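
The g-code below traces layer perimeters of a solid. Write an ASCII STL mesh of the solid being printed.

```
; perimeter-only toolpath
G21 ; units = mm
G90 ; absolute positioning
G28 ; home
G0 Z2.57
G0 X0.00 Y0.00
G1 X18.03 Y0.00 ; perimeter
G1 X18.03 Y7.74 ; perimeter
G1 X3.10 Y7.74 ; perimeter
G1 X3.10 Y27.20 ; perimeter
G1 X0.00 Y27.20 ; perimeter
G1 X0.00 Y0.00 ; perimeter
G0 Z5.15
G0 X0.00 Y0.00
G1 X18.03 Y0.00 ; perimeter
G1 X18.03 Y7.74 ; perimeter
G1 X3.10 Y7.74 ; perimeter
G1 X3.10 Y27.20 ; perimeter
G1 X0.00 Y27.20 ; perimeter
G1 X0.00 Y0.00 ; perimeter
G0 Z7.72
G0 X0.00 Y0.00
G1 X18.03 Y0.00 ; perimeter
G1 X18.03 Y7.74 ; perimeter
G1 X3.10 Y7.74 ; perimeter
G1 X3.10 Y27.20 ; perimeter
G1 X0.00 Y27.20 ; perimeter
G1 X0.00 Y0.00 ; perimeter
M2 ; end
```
solid part
  facet normal 0.0000 0.0000 -1.0000
    outer loop
      vertex 18.03 7.74 0.00
      vertex 18.03 0.00 0.00
      vertex 0.00 0.00 0.00
    endloop
  endfacet
  facet normal 0.0000 0.0000 -1.0000
    outer loop
      vertex 3.10 7.74 0.00
      vertex 18.03 7.74 0.00
      vertex 0.00 0.00 0.00
    endloop
  endfacet
  facet normal 0.0000 0.0000 -1.0000
    outer loop
      vertex 3.10 27.20 0.00
      vertex 3.10 7.74 0.00
      vertex 0.00 0.00 0.00
    endloop
  endfacet
  facet normal 0.0000 0.0000 -1.0000
    outer loop
      vertex 0.00 27.20 0.00
      vertex 3.10 27.20 0.00
      vertex 0.00 0.00 0.00
    endloop
  endfacet
  facet normal 0.0000 0.0000 1.0000
    outer loop
      vertex 0.00 0.00 7.72
      vertex 18.03 0.00 7.72
      vertex 18.03 7.74 7.72
    endloop
  endfacet
  facet normal 0.0000 0.0000 1.0000
    outer loop
      vertex 0.00 0.00 7.72
      vertex 18.03 7.74 7.72
      vertex 3.10 7.74 7.72
    endloop
  endfacet
  facet normal 0.0000 0.0000 1.0000
    outer loop
      vertex 0.00 0.00 7.72
      vertex 3.10 7.74 7.72
      vertex 3.10 27.20 7.72
    endloop
  endfacet
  facet normal 0.0000 0.0000 1.0000
    outer loop
      vertex 0.00 0.00 7.72
      vertex 3.10 27.20 7.72
      vertex 0.00 27.20 7.72
    endloop
  endfacet
  facet normal 0.0000 -1.0000 0.0000
    outer loop
      vertex 0.00 0.00 0.00
      vertex 18.03 0.00 0.00
      vertex 18.03 0.00 7.72
    endloop
  endfacet
  facet normal 0.0000 -1.0000 0.0000
    outer loop
      vertex 0.00 0.00 0.00
      vertex 18.03 0.00 7.72
      vertex 0.00 0.00 7.72
    endloop
  endfacet
  facet normal 1.0000 0.0000 0.0000
    outer loop
      vertex 18.03 0.00 0.00
      vertex 18.03 7.74 0.00
      vertex 18.03 7.74 7.72
    endloop
  endfacet
  facet normal 1.0000 0.0000 0.0000
    outer loop
      vertex 18.03 0.00 0.00
      vertex 18.03 7.74 7.72
      vertex 18.03 0.00 7.72
    endloop
  endfacet
  facet normal 0.0000 1.0000 0.0000
    outer loop
      vertex 18.03 7.74 0.00
      vertex 3.10 7.74 0.00
      vertex 3.10 7.74 7.72
    endloop
  endfacet
  facet normal 0.0000 1.0000 0.0000
    outer loop
      vertex 18.03 7.74 0.00
      vertex 3.10 7.74 7.72
      vertex 18.03 7.74 7.72
    endloop
  endfacet
  facet normal 1.0000 0.0000 0.0000
    outer loop
      vertex 3.10 7.74 0.00
      vertex 3.10 27.20 0.00
      vertex 3.10 27.20 7.72
    endloop
  endfacet
  facet normal 1.0000 0.0000 0.0000
    outer loop
      vertex 3.10 7.74 0.00
      vertex 3.10 27.20 7.72
      vertex 3.10 7.74 7.72
    endloop
  endfacet
  facet normal 0.0000 1.0000 0.0000
    outer loop
      vertex 3.10 27.20 0.00
      vertex 0.00 27.20 0.00
      vertex 0.00 27.20 7.72
    endloop
  endfacet
  facet normal 0.0000 1.0000 0.0000
    outer loop
      vertex 3.10 27.20 0.00
      vertex 0.00 27.20 7.72
      vertex 3.10 27.20 7.72
    endloop
  endfacet
  facet normal -1.0000 0.0000 0.0000
    outer loop
      vertex 0.00 27.20 0.00
      vertex 0.00 0.00 0.00
      vertex 0.00 0.00 7.72
    endloop
  endfacet
  facet normal -1.0000 0.0000 0.0000
    outer loop
      vertex 0.00 27.20 0.00
      vertex 0.00 0.00 7.72
      vertex 0.00 27.20 7.72
    endloop
  endfacet
endsolid part

The G0 Z moves step by Δz≈2.57 mm. Every layer's G1 loop is the same polygon, so the solid is a straight extrusion of it from z=0 to z≈7.72. Closing with flat bottom and top caps and triangulating gives 20 facets — an L-shaped prism: outer 18 × 27.2 mm, arm thicknesses ≈ 7.74 mm (horizontal) and 3.1 mm (vertical), extruded 7.72 mm in z.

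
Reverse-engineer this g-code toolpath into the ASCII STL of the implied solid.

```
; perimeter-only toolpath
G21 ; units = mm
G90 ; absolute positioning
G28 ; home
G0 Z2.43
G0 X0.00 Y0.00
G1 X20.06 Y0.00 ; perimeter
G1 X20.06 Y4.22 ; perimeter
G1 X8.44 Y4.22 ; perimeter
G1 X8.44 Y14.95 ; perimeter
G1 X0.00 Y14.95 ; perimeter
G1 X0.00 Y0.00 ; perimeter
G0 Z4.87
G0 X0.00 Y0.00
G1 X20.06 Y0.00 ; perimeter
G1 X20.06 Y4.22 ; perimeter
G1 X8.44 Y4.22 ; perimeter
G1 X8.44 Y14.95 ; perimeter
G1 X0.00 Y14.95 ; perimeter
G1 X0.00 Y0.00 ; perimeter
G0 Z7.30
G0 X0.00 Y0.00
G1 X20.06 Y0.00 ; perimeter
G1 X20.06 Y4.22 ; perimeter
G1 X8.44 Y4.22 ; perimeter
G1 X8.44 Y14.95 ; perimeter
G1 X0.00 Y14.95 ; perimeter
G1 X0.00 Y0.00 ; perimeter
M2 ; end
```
solid part
  facet normal 0.0000 0.0000 -1.0000
    outer loop
      vertex 20.06 4.22 0.00
      vertex 20.06 0.00 0.00
      vertex 0.00 0.00 0.00
    endloop
  endfacet
  facet normal 0.0000 0.0000 -1.0000
    outer loop
      vertex 8.44 4.22 0.00
      vertex 20.06 4.22 0.00
      vertex 0.00 0.00 0.00
    endloop
  endfacet
  facet normal 0.0000 0.0000 -1.0000
    outer loop
      vertex 8.44 14.95 0.00
      vertex 8.44 4.22 0.00
      vertex 0.00 0.00 0.00
    endloop
  endfacet
  facet normal 0.0000 0.0000 -1.0000
    outer loop
      vertex 0.00 14.95 0.00
      vertex 8.44 14.95 0.00
      vertex 0.00 0.00 0.00
    endloop
  endfacet
  facet normal 0.0000 0.0000 1.0000
    outer loop
      vertex 0.00 0.00 7.30
      vertex 20.06 0.00 7.30
      vertex 20.06 4.22 7.30
    endloop
  endfacet
  facet normal 0.0000 0.0000 1.0000
    outer loop
      vertex 0.00 0.00 7.30
      vertex 20.06 4.22 7.30
      vertex 8.44 4.22 7.30
    endloop
  endfacet
  facet normal 0.0000 0.0000 1.0000
    outer loop
      vertex 0.00 0.00 7.30
      vertex 8.44 4.22 7.30
      vertex 8.44 14.95 7.30
    endloop
  endfacet
  facet normal 0.0000 0.0000 1.0000
    outer loop
      vertex 0.00 0.00 7.30
      vertex 8.44 14.95 7.30
      vertex 0.00 14.95 7.30
    endloop
  endfacet
  facet normal 0.0000 -1.0000 0.0000
    outer loop
      vertex 0.00 0.00 0.00
      vertex 20.06 0.00 0.00
      vertex 20.06 0.00 7.30
    endloop
  endfacet
  facet normal 0.0000 -1.0000 0.0000
    outer loop
      vertex 0.00 0.00 0.00
      vertex 20.06 0.00 7.30
      vertex 0.00 0.00 7.30
    endloop
  endfacet
  facet normal 1.0000 0.0000 0.0000
    outer loop
      vertex 20.06 0.00 0.00
      vertex 20.06 4.22 0.00
      vertex 20.06 4.22 7.30
    endloop
  endfacet
  facet normal 1.0000 0.0000 0.0000
    outer loop
      vertex 20.06 0.00 0.00
      vertex 20.06 4.22 7.30
      vertex 20.06 0.00 7.30
    endloop
  endfacet
  facet normal 0.0000 1.0000 0.0000
    outer loop
      vertex 20.06 4.22 0.00
      vertex 8.44 4.22 0.00
      vertex 8.44 4.22 7.30
    endloop
  endfacet
  facet normal 0.0000 1.0000 0.0000
    outer loop
      vertex 20.06 4.22 0.00
      vertex 8.44 4.22 7.30
      vertex 20.06 4.22 7.30
    endloop
  endfacet
  facet normal 1.0000 0.0000 0.0000
    outer loop
      vertex 8.44 4.22 0.00
      vertex 8.44 14.95 0.00
      vertex 8.44 14.95 7.30
    endloop
  endfacet
  facet normal 1.0000 0.0000 0.0000
    outer loop
      vertex 8.44 4.22 0.00
      vertex 8.44 14.95 7.30
      vertex 8.44 4.22 7.30
    endloop
  endfacet
  facet normal 0.0000 1.0000 0.0000
    outer loop
      vertex 8.44 14.95 0.00
      vertex 0.00 14.95 0.00
      vertex 0.00 14.95 7.30
    endloop
  endfacet
  facet normal 0.0000 1.0000 0.0000
    outer loop
      vertex 8.44 14.95 0.00
      vertex 0.00 14.95 7.30
      vertex 8.44 14.95 7.30
    endloop
  endfacet
  facet normal -1.0000 0.0000 0.0000
    outer loop
      vertex 0.00 14.95 0.00
      vertex 0.00 0.00 0.00
      vertex 0.00 0.00 7.30
    endloop
  endfacet
  facet normal -1.0000 0.0000 0.0000
    outer loop
      vertex 0.00 14.95 0.00
      vertex 0.00 0.00 7.30
      vertex 0.00 14.95 7.30
    endloop
  endfacet
endsolid part

The G0 Z moves step by Δz≈2.43 mm. Every layer's G1 loop is the same polygon, so the solid is a straight extrusion of it from z=0 to z≈7.3. Closing with flat bottom and top caps and triangulating gives 20 facets — an L-shaped prism: outer 20.1 × 14.9 mm, arm thicknesses ≈ 4.22 mm (horizontal) and 8.44 mm (vertical), extruded 7.3 mm in z.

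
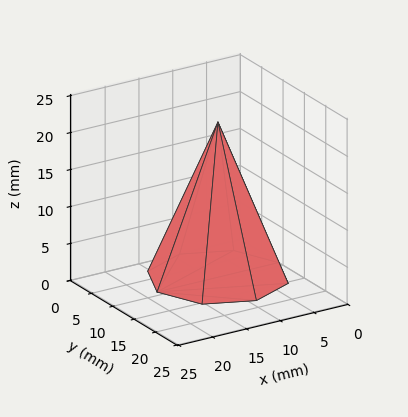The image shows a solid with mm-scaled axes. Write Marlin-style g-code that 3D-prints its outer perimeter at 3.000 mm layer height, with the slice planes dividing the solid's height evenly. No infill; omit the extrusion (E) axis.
Reading the render: the shape is a regular 8-sided pyramid, base circumscribed radius ≈ 9 mm, apex at z ≈ 21 mm (dimensions read to the nearest mm from the axis ticks). For the g-code, the solid's height is divided into equal slices at the stated Δz and each level perimeter traced with G1 moves after a G0 lift.

; perimeter-only toolpath
G21 ; units = mm
G90 ; absolute positioning
G28 ; home
; layer 1
G0 Z3.000
G0 X16.714 Y9.000
G1 X14.455 Y14.455
G1 X9.000 Y16.714
G1 X3.545 Y14.455
G1 X1.286 Y9.000
G1 X3.545 Y3.545
G1 X9.000 Y1.286
G1 X14.455 Y3.545
G1 X16.714 Y9.000
; layer 2
G0 Z6.000
G0 X15.429 Y9.000
G1 X13.546 Y13.546
G1 X9.000 Y15.429
G1 X4.454 Y13.546
G1 X2.571 Y9.000
G1 X4.454 Y4.454
G1 X9.000 Y2.571
G1 X13.546 Y4.454
G1 X15.429 Y9.000
; layer 3
G0 Z9.000
G0 X14.143 Y9.000
G1 X12.637 Y12.637
G1 X9.000 Y14.143
G1 X5.363 Y12.637
G1 X3.857 Y9.000
G1 X5.363 Y5.363
G1 X9.000 Y3.857
G1 X12.637 Y5.363
G1 X14.143 Y9.000
; layer 4
G0 Z12.000
G0 X12.857 Y9.000
G1 X11.727 Y11.727
G1 X9.000 Y12.857
G1 X6.273 Y11.727
G1 X5.143 Y9.000
G1 X6.273 Y6.273
G1 X9.000 Y5.143
G1 X11.727 Y6.273
G1 X12.857 Y9.000
; layer 5
G0 Z15.000
G0 X11.571 Y9.000
G1 X10.818 Y10.818
G1 X9.000 Y11.571
G1 X7.182 Y10.818
G1 X6.429 Y9.000
G1 X7.182 Y7.182
G1 X9.000 Y6.429
G1 X10.818 Y7.182
G1 X11.571 Y9.000
; layer 6
G0 Z18.000
G0 X10.286 Y9.000
G1 X9.909 Y9.909
G1 X9.000 Y10.286
G1 X8.091 Y9.909
G1 X7.714 Y9.000
G1 X8.091 Y8.091
G1 X9.000 Y7.714
G1 X9.909 Y8.091
G1 X10.286 Y9.000
M2 ; end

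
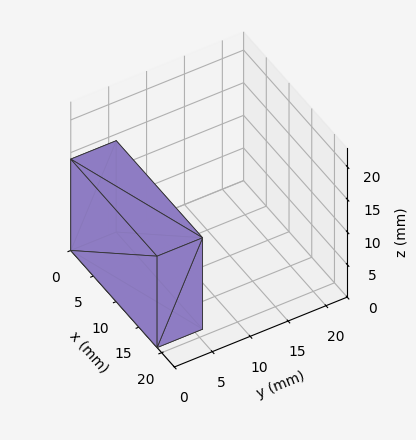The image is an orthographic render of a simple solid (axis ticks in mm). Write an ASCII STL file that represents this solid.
Reading the render: the shape is a rectangular box, roughly 19 × 6 mm footprint and 14 mm tall (dimensions read to the nearest mm from the axis ticks). For the STL, each face is triangulated and given an outward normal.

solid part
  facet normal 0.0000 0.0000 -1.0000
    outer loop
      vertex 19.000 6.000 0.000
      vertex 19.000 0.000 0.000
      vertex 0.000 0.000 0.000
    endloop
  endfacet
  facet normal 0.0000 0.0000 -1.0000
    outer loop
      vertex 0.000 6.000 0.000
      vertex 19.000 6.000 0.000
      vertex 0.000 0.000 0.000
    endloop
  endfacet
  facet normal 0.0000 0.0000 1.0000
    outer loop
      vertex 0.000 0.000 14.000
      vertex 19.000 0.000 14.000
      vertex 19.000 6.000 14.000
    endloop
  endfacet
  facet normal 0.0000 0.0000 1.0000
    outer loop
      vertex 0.000 0.000 14.000
      vertex 19.000 6.000 14.000
      vertex 0.000 6.000 14.000
    endloop
  endfacet
  facet normal 0.0000 -1.0000 0.0000
    outer loop
      vertex 0.000 0.000 0.000
      vertex 19.000 0.000 0.000
      vertex 19.000 0.000 14.000
    endloop
  endfacet
  facet normal 0.0000 -1.0000 0.0000
    outer loop
      vertex 0.000 0.000 0.000
      vertex 19.000 0.000 14.000
      vertex 0.000 0.000 14.000
    endloop
  endfacet
  facet normal 0.0000 1.0000 0.0000
    outer loop
      vertex 19.000 6.000 14.000
      vertex 19.000 6.000 0.000
      vertex 0.000 6.000 0.000
    endloop
  endfacet
  facet normal 0.0000 1.0000 0.0000
    outer loop
      vertex 0.000 6.000 14.000
      vertex 19.000 6.000 14.000
      vertex 0.000 6.000 0.000
    endloop
  endfacet
  facet normal -1.0000 0.0000 0.0000
    outer loop
      vertex 0.000 6.000 14.000
      vertex 0.000 6.000 0.000
      vertex 0.000 0.000 0.000
    endloop
  endfacet
  facet normal -1.0000 0.0000 0.0000
    outer loop
      vertex 0.000 0.000 14.000
      vertex 0.000 6.000 14.000
      vertex 0.000 0.000 0.000
    endloop
  endfacet
  facet normal 1.0000 0.0000 0.0000
    outer loop
      vertex 19.000 0.000 0.000
      vertex 19.000 6.000 0.000
      vertex 19.000 6.000 14.000
    endloop
  endfacet
  facet normal 1.0000 0.0000 0.0000
    outer loop
      vertex 19.000 0.000 0.000
      vertex 19.000 6.000 14.000
      vertex 19.000 0.000 14.000
    endloop
  endfacet
endsolid part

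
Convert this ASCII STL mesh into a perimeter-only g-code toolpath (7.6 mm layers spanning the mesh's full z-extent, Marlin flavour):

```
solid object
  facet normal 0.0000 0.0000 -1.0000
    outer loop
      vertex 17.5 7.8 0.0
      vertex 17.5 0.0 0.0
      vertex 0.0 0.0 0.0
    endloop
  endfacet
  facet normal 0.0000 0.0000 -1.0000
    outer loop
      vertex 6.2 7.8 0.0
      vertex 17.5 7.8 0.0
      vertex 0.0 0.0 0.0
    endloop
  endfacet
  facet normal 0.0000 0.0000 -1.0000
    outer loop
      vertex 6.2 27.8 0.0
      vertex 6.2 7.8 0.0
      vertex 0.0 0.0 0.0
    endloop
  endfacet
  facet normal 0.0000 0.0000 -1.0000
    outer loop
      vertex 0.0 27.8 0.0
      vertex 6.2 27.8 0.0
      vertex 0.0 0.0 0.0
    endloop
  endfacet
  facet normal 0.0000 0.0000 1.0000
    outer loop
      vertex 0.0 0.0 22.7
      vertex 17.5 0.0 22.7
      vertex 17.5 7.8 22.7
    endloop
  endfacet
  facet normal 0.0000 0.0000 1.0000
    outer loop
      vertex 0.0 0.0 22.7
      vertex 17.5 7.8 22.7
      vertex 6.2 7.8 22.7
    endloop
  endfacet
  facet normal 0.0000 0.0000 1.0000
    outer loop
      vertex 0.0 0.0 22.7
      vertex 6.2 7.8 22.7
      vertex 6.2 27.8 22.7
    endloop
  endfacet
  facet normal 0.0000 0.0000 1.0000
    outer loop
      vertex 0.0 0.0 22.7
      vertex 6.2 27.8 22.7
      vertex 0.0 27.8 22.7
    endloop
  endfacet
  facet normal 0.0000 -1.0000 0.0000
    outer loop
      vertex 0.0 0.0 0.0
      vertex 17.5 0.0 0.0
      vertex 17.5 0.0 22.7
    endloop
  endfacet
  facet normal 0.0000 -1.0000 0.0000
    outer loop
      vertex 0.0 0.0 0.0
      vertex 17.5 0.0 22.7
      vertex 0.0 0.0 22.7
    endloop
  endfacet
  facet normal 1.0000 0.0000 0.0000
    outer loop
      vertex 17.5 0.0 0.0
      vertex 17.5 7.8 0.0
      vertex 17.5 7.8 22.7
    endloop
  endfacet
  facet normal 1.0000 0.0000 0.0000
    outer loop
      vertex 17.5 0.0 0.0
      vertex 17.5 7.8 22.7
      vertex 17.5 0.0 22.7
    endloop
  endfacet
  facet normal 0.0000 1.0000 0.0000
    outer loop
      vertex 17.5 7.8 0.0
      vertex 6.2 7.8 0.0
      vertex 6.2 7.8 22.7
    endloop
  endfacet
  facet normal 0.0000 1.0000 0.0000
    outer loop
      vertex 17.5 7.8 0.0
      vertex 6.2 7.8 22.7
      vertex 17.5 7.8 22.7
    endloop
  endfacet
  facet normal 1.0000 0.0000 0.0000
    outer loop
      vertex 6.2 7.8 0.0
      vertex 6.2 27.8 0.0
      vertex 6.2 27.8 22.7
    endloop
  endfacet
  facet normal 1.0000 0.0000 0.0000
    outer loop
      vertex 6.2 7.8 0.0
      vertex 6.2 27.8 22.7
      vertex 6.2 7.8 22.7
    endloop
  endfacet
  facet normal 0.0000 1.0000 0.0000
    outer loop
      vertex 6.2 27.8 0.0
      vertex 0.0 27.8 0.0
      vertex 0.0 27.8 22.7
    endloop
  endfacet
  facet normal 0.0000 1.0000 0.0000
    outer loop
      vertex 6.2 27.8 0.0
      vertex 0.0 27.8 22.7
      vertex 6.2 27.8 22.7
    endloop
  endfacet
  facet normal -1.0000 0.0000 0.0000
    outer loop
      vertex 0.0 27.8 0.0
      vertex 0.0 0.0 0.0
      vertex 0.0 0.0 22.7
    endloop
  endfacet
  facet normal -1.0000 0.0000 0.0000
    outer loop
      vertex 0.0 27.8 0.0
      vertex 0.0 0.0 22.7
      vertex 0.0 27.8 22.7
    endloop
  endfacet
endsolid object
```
; perimeter-only toolpath
G21 ; units = mm
G90 ; absolute positioning
G28 ; home
; layer 1
G0 Z7.6
G0 X0.0 Y0.0
G1 X17.5 Y0.0
G1 X17.5 Y7.8
G1 X6.2 Y7.8
G1 X6.2 Y27.8
G1 X0.0 Y27.8
G1 X0.0 Y0.0
; layer 2
G0 Z15.1
G0 X0.0 Y0.0
G1 X17.5 Y0.0
G1 X17.5 Y7.8
G1 X6.2 Y7.8
G1 X6.2 Y27.8
G1 X0.0 Y27.8
G1 X0.0 Y0.0
; layer 3
G0 Z22.7
G0 X0.0 Y0.0
G1 X17.5 Y0.0
G1 X17.5 Y7.8
G1 X6.2 Y7.8
G1 X6.2 Y27.8
G1 X0.0 Y27.8
G1 X0.0 Y0.0
M2 ; end

The solid is an L-shaped prism: outer 17.5 × 27.8 mm, arm thicknesses ≈ 7.8 mm (horizontal) and 6.2 mm (vertical), extruded 22.7 mm in z. Slicing at Δz = 7.6 mm — 3 equal slices spanning the solid's height, so layer i sits at z = i·h/3 — gives 3 non-empty perimeters. Each is a 6-segment closed polygon; G0 lifts to the layer z and rapids to the start vertex, then G1 traces the edges.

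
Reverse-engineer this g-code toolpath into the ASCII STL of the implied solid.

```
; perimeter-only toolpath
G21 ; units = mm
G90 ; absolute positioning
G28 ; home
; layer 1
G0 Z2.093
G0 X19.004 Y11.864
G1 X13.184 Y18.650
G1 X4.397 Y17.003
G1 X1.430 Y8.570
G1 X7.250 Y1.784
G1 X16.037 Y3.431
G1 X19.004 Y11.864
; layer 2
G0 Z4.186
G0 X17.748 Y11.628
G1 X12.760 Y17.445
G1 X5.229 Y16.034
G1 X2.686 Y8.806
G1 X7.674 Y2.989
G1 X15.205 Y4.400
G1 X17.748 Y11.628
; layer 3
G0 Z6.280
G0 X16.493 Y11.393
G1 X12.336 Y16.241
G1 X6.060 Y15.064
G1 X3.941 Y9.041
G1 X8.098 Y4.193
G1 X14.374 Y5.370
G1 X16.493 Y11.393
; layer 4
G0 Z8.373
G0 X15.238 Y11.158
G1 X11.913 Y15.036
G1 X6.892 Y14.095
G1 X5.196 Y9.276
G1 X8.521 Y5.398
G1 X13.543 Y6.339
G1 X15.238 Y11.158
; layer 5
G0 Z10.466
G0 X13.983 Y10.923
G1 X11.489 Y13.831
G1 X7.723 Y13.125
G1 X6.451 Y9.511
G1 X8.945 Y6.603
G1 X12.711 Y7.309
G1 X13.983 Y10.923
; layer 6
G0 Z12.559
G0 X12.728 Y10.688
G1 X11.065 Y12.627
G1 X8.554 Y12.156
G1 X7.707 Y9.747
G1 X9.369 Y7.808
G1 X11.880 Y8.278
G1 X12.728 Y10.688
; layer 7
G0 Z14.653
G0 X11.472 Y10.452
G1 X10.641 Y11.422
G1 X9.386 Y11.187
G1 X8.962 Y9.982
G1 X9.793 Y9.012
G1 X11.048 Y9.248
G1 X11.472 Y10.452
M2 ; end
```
solid part
  facet normal 0.0000 0.0000 -1.0000
    outer loop
      vertex 3.566 17.973 0.000
      vertex 13.608 19.855 0.000
      vertex 20.259 12.099 0.000
    endloop
  endfacet
  facet normal 0.0000 0.0000 -1.0000
    outer loop
      vertex 0.175 8.335 0.000
      vertex 3.566 17.973 0.000
      vertex 20.259 12.099 0.000
    endloop
  endfacet
  facet normal 0.0000 0.0000 -1.0000
    outer loop
      vertex 6.826 0.579 0.000
      vertex 0.175 8.335 0.000
      vertex 20.259 12.099 0.000
    endloop
  endfacet
  facet normal 0.0000 0.0000 -1.0000
    outer loop
      vertex 16.868 2.461 0.000
      vertex 6.826 0.579 0.000
      vertex 20.259 12.099 0.000
    endloop
  endfacet
  facet normal 0.6712 0.5756 0.4672
    outer loop
      vertex 20.259 12.099 0.000
      vertex 13.608 19.855 0.000
      vertex 10.217 10.217 16.746
    endloop
  endfacet
  facet normal -0.1629 0.8690 0.4672
    outer loop
      vertex 13.608 19.855 0.000
      vertex 3.566 17.973 0.000
      vertex 10.217 10.217 16.746
    endloop
  endfacet
  facet normal -0.8340 0.2934 0.4672
    outer loop
      vertex 3.566 17.973 0.000
      vertex 0.175 8.335 0.000
      vertex 10.217 10.217 16.746
    endloop
  endfacet
  facet normal -0.6712 -0.5756 0.4672
    outer loop
      vertex 0.175 8.335 0.000
      vertex 6.826 0.579 0.000
      vertex 10.217 10.217 16.746
    endloop
  endfacet
  facet normal 0.1629 -0.8690 0.4672
    outer loop
      vertex 6.826 0.579 0.000
      vertex 16.868 2.461 0.000
      vertex 10.217 10.217 16.746
    endloop
  endfacet
  facet normal 0.8340 -0.2934 0.4672
    outer loop
      vertex 16.868 2.461 0.000
      vertex 20.259 12.099 0.000
      vertex 10.217 10.217 16.746
    endloop
  endfacet
endsolid part

The G0 Z moves step by Δz≈2.093 mm. The G1 loops shrink linearly with z, so the solid tapers from its base footprint up to z≈16.7. Closing with a flat bottom cap and the tapered top and triangulating gives 10 facets — a regular 6-sided pyramid, base circumscribed radius ≈ 10.2 mm, apex at z ≈ 16.7 mm.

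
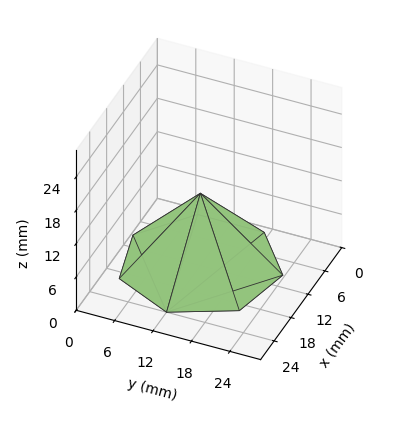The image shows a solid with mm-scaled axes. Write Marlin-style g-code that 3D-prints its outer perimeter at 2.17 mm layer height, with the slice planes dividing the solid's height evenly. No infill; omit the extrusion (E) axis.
Reading the render: the shape is a regular 7-sided pyramid, base circumscribed radius ≈ 12 mm, apex at z ≈ 13 mm (dimensions read to the nearest mm from the axis ticks). For the g-code, the solid's height is divided into equal slices at the stated Δz and each level perimeter traced with G1 moves after a G0 lift.

; perimeter-only toolpath
G21 ; units = mm
G90 ; absolute positioning
G28 ; home
; layer 1
G0 Z2.17
G0 X22.00 Y12.00
G1 X18.23 Y19.82
G1 X9.78 Y21.75
G1 X2.99 Y16.34
G1 X2.99 Y7.66
G1 X9.78 Y2.25
G1 X18.23 Y4.18
G1 X22.00 Y12.00
; layer 2
G0 Z4.33
G0 X20.00 Y12.00
G1 X16.99 Y18.25
G1 X10.22 Y19.80
G1 X4.79 Y15.47
G1 X4.79 Y8.53
G1 X10.22 Y4.20
G1 X16.99 Y5.75
G1 X20.00 Y12.00
; layer 3
G0 Z6.50
G0 X18.00 Y12.00
G1 X15.74 Y16.69
G1 X10.66 Y17.85
G1 X6.59 Y14.61
G1 X6.59 Y9.39
G1 X10.66 Y6.15
G1 X15.74 Y7.31
G1 X18.00 Y12.00
; layer 4
G0 Z8.67
G0 X16.00 Y12.00
G1 X14.49 Y15.13
G1 X11.11 Y15.90
G1 X8.40 Y13.74
G1 X8.40 Y10.26
G1 X11.11 Y8.10
G1 X14.49 Y8.87
G1 X16.00 Y12.00
; layer 5
G0 Z10.83
G0 X14.00 Y12.00
G1 X13.25 Y13.56
G1 X11.55 Y13.95
G1 X10.20 Y12.87
G1 X10.20 Y11.13
G1 X11.55 Y10.05
G1 X13.25 Y10.44
G1 X14.00 Y12.00
M2 ; end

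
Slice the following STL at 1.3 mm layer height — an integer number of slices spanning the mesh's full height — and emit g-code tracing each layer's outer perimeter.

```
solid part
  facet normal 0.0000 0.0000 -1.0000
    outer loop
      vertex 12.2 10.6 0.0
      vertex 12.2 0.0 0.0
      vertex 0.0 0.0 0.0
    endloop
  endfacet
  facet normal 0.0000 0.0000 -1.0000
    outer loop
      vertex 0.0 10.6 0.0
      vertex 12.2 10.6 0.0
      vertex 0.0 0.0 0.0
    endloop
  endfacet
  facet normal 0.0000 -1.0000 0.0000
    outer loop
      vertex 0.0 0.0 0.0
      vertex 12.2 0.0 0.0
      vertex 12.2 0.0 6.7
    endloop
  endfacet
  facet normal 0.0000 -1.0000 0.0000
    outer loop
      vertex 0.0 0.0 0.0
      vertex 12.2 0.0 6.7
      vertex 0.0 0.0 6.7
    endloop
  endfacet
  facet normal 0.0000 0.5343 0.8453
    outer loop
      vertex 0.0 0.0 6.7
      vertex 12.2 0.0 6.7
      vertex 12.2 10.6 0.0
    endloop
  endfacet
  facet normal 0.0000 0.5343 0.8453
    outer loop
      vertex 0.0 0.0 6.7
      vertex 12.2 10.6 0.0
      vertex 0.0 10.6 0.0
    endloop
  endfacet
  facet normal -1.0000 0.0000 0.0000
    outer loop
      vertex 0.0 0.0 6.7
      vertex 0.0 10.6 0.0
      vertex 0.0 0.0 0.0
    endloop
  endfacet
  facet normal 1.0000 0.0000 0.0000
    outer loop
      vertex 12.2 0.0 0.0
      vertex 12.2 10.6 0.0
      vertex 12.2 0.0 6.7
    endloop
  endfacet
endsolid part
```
; perimeter-only toolpath
G21 ; units = mm
G90 ; absolute positioning
G28 ; home
; layer 1
G0 Z1.3
G0 X0.0 Y0.0
G1 X12.2 Y0.0
G1 X12.2 Y8.5
G1 X0.0 Y8.5
G1 X0.0 Y0.0
; layer 2
G0 Z2.7
G0 X0.0 Y0.0
G1 X12.2 Y0.0
G1 X12.2 Y6.4
G1 X0.0 Y6.4
G1 X0.0 Y0.0
; layer 3
G0 Z4.0
G0 X0.0 Y0.0
G1 X12.2 Y0.0
G1 X12.2 Y4.2
G1 X0.0 Y4.2
G1 X0.0 Y0.0
; layer 4
G0 Z5.4
G0 X0.0 Y0.0
G1 X12.2 Y0.0
G1 X12.2 Y2.1
G1 X0.0 Y2.1
G1 X0.0 Y0.0
M2 ; end

The solid is a wedge (ramp): 12.2 × 10.6 mm base, rising to 6.7 mm along the y=0 edge and sloping linearly to z=0 at y=10.6. Slicing at Δz = 1.3 mm — 5 equal slices spanning the solid's height, so layer i sits at z = i·h/5 — gives 4 non-empty perimeters. Each is a 4-segment closed polygon; G0 lifts to the layer z and rapids to the start vertex, then G1 traces the edges. The cross-section shrinks linearly with z (the slice at the apex is degenerate and omitted).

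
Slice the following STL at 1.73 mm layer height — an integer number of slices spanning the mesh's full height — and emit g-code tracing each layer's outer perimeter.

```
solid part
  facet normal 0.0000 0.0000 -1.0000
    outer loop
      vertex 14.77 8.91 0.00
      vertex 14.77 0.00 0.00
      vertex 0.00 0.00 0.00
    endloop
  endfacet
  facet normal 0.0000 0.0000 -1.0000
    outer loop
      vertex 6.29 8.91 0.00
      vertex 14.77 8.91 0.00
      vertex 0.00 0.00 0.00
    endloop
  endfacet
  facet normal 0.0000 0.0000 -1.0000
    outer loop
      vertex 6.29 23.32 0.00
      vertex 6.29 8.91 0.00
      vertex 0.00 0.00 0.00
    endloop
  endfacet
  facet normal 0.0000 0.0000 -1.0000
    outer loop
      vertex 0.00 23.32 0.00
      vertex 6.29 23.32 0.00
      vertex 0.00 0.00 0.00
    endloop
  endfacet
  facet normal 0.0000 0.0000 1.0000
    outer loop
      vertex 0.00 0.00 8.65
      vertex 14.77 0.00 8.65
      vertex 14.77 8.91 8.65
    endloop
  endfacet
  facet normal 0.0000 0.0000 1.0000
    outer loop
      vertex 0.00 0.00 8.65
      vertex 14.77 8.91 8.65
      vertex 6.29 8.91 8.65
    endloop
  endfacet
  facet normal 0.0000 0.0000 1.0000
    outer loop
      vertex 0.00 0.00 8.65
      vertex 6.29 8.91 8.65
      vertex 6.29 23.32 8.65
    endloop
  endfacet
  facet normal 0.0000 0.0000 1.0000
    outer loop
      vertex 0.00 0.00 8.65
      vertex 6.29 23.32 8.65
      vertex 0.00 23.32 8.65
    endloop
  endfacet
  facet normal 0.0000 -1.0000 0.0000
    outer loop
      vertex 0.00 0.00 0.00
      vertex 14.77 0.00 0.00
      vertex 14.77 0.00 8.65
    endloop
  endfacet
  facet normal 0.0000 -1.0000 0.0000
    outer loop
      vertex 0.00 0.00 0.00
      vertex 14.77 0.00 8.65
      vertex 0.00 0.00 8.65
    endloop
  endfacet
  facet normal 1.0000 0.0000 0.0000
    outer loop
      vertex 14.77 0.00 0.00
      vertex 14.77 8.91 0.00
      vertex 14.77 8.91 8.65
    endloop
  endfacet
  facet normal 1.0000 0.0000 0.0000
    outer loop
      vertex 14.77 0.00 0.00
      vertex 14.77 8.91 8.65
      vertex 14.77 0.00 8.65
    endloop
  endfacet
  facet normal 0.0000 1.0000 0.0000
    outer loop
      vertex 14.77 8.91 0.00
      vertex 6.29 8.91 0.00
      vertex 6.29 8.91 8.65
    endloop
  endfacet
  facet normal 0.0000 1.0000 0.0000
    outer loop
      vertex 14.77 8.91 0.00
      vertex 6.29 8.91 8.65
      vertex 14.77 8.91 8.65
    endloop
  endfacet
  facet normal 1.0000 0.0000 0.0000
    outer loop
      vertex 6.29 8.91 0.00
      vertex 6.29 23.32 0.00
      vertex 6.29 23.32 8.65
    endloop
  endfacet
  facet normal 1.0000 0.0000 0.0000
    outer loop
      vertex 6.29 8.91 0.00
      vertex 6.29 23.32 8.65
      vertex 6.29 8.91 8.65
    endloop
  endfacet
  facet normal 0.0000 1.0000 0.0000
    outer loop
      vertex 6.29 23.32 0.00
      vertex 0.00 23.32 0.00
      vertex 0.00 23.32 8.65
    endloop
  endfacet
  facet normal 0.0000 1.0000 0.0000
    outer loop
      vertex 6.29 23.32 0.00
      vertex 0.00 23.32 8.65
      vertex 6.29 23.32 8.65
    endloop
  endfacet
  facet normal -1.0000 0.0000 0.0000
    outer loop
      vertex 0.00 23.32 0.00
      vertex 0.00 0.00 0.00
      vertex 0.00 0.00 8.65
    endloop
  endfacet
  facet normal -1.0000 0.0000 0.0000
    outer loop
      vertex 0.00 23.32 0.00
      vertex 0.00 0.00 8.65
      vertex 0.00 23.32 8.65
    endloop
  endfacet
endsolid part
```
; perimeter-only toolpath
G21 ; units = mm
G90 ; absolute positioning
G28 ; home
; layer 1
G0 Z1.73
G0 X0.00 Y0.00
G1 X14.77 Y0.00
G1 X14.77 Y8.91
G1 X6.29 Y8.91
G1 X6.29 Y23.32
G1 X0.00 Y23.32
G1 X0.00 Y0.00
; layer 2
G0 Z3.46
G0 X0.00 Y0.00
G1 X14.77 Y0.00
G1 X14.77 Y8.91
G1 X6.29 Y8.91
G1 X6.29 Y23.32
G1 X0.00 Y23.32
G1 X0.00 Y0.00
; layer 3
G0 Z5.19
G0 X0.00 Y0.00
G1 X14.77 Y0.00
G1 X14.77 Y8.91
G1 X6.29 Y8.91
G1 X6.29 Y23.32
G1 X0.00 Y23.32
G1 X0.00 Y0.00
; layer 4
G0 Z6.92
G0 X0.00 Y0.00
G1 X14.77 Y0.00
G1 X14.77 Y8.91
G1 X6.29 Y8.91
G1 X6.29 Y23.32
G1 X0.00 Y23.32
G1 X0.00 Y0.00
; layer 5
G0 Z8.65
G0 X0.00 Y0.00
G1 X14.77 Y0.00
G1 X14.77 Y8.91
G1 X6.29 Y8.91
G1 X6.29 Y23.32
G1 X0.00 Y23.32
G1 X0.00 Y0.00
M2 ; end

The solid is an L-shaped prism: outer 14.8 × 23.3 mm, arm thicknesses ≈ 8.91 mm (horizontal) and 6.29 mm (vertical), extruded 8.65 mm in z. Slicing at Δz = 1.73 mm — 5 equal slices spanning the solid's height, so layer i sits at z = i·h/5 — gives 5 non-empty perimeters. Each is a 6-segment closed polygon; G0 lifts to the layer z and rapids to the start vertex, then G1 traces the edges.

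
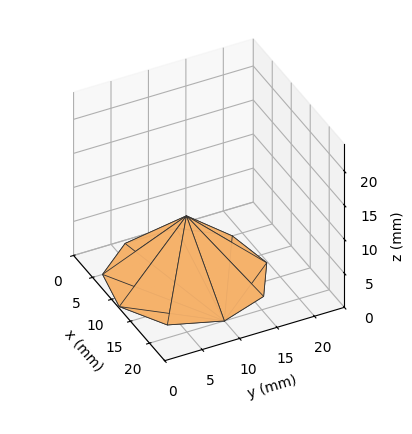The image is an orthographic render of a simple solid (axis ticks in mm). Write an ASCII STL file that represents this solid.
Reading the render: the shape is a regular 9-sided pyramid, base circumscribed radius ≈ 10 mm, apex at z ≈ 9 mm (dimensions read to the nearest mm from the axis ticks). For the STL, each face is triangulated and given an outward normal.

solid part
  facet normal 0.0000 0.0000 -1.0000
    outer loop
      vertex 11.736 19.848 0.000
      vertex 17.660 16.428 0.000
      vertex 20.000 10.000 0.000
    endloop
  endfacet
  facet normal 0.0000 0.0000 -1.0000
    outer loop
      vertex 5.000 18.660 0.000
      vertex 11.736 19.848 0.000
      vertex 20.000 10.000 0.000
    endloop
  endfacet
  facet normal 0.0000 0.0000 -1.0000
    outer loop
      vertex 0.603 13.420 0.000
      vertex 5.000 18.660 0.000
      vertex 20.000 10.000 0.000
    endloop
  endfacet
  facet normal 0.0000 0.0000 -1.0000
    outer loop
      vertex 0.603 6.580 0.000
      vertex 0.603 13.420 0.000
      vertex 20.000 10.000 0.000
    endloop
  endfacet
  facet normal 0.0000 0.0000 -1.0000
    outer loop
      vertex 5.000 1.340 0.000
      vertex 0.603 6.580 0.000
      vertex 20.000 10.000 0.000
    endloop
  endfacet
  facet normal 0.0000 0.0000 -1.0000
    outer loop
      vertex 11.736 0.152 0.000
      vertex 5.000 1.340 0.000
      vertex 20.000 10.000 0.000
    endloop
  endfacet
  facet normal 0.0000 0.0000 -1.0000
    outer loop
      vertex 17.660 3.572 0.000
      vertex 11.736 0.152 0.000
      vertex 20.000 10.000 0.000
    endloop
  endfacet
  facet normal 0.6500 0.2366 0.7222
    outer loop
      vertex 20.000 10.000 0.000
      vertex 17.660 16.428 0.000
      vertex 10.000 10.000 9.000
    endloop
  endfacet
  facet normal 0.3458 0.5990 0.7222
    outer loop
      vertex 17.660 16.428 0.000
      vertex 11.736 19.848 0.000
      vertex 10.000 10.000 9.000
    endloop
  endfacet
  facet normal -0.1201 0.6812 0.7222
    outer loop
      vertex 11.736 19.848 0.000
      vertex 5.000 18.660 0.000
      vertex 10.000 10.000 9.000
    endloop
  endfacet
  facet normal -0.5299 0.4446 0.7222
    outer loop
      vertex 5.000 18.660 0.000
      vertex 0.603 13.420 0.000
      vertex 10.000 10.000 9.000
    endloop
  endfacet
  facet normal -0.6917 0.0000 0.7222
    outer loop
      vertex 0.603 13.420 0.000
      vertex 0.603 6.580 0.000
      vertex 10.000 10.000 9.000
    endloop
  endfacet
  facet normal -0.5299 -0.4446 0.7222
    outer loop
      vertex 0.603 6.580 0.000
      vertex 5.000 1.340 0.000
      vertex 10.000 10.000 9.000
    endloop
  endfacet
  facet normal -0.1201 -0.6812 0.7222
    outer loop
      vertex 5.000 1.340 0.000
      vertex 11.736 0.152 0.000
      vertex 10.000 10.000 9.000
    endloop
  endfacet
  facet normal 0.3458 -0.5990 0.7222
    outer loop
      vertex 11.736 0.152 0.000
      vertex 17.660 3.572 0.000
      vertex 10.000 10.000 9.000
    endloop
  endfacet
  facet normal 0.6500 -0.2366 0.7222
    outer loop
      vertex 17.660 3.572 0.000
      vertex 20.000 10.000 0.000
      vertex 10.000 10.000 9.000
    endloop
  endfacet
endsolid part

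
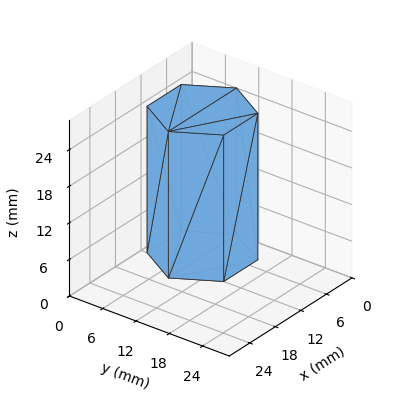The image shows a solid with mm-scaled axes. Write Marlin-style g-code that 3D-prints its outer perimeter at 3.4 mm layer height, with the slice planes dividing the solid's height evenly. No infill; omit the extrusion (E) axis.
Reading the render: the shape is a regular 6-sided prism (a cylinder approximated with 6 flat sides), circumscribed radius ≈ 8 mm, height ≈ 24 mm (dimensions read to the nearest mm from the axis ticks). For the g-code, the solid's height is divided into equal slices at the stated Δz and each level perimeter traced with G1 moves after a G0 lift.

; perimeter-only toolpath
G21 ; units = mm
G90 ; absolute positioning
G28 ; home
; layer 1
G0 Z3.4
G0 X16.0 Y8.0
G1 X12.0 Y14.9
G1 X4.0 Y14.9
G1 X0.0 Y8.0
G1 X4.0 Y1.1
G1 X12.0 Y1.1
G1 X16.0 Y8.0
; layer 2
G0 Z6.9
G0 X16.0 Y8.0
G1 X12.0 Y14.9
G1 X4.0 Y14.9
G1 X0.0 Y8.0
G1 X4.0 Y1.1
G1 X12.0 Y1.1
G1 X16.0 Y8.0
; layer 3
G0 Z10.3
G0 X16.0 Y8.0
G1 X12.0 Y14.9
G1 X4.0 Y14.9
G1 X0.0 Y8.0
G1 X4.0 Y1.1
G1 X12.0 Y1.1
G1 X16.0 Y8.0
; layer 4
G0 Z13.7
G0 X16.0 Y8.0
G1 X12.0 Y14.9
G1 X4.0 Y14.9
G1 X0.0 Y8.0
G1 X4.0 Y1.1
G1 X12.0 Y1.1
G1 X16.0 Y8.0
; layer 5
G0 Z17.1
G0 X16.0 Y8.0
G1 X12.0 Y14.9
G1 X4.0 Y14.9
G1 X0.0 Y8.0
G1 X4.0 Y1.1
G1 X12.0 Y1.1
G1 X16.0 Y8.0
; layer 6
G0 Z20.6
G0 X16.0 Y8.0
G1 X12.0 Y14.9
G1 X4.0 Y14.9
G1 X0.0 Y8.0
G1 X4.0 Y1.1
G1 X12.0 Y1.1
G1 X16.0 Y8.0
; layer 7
G0 Z24.0
G0 X16.0 Y8.0
G1 X12.0 Y14.9
G1 X4.0 Y14.9
G1 X0.0 Y8.0
G1 X4.0 Y1.1
G1 X12.0 Y1.1
G1 X16.0 Y8.0
M2 ; end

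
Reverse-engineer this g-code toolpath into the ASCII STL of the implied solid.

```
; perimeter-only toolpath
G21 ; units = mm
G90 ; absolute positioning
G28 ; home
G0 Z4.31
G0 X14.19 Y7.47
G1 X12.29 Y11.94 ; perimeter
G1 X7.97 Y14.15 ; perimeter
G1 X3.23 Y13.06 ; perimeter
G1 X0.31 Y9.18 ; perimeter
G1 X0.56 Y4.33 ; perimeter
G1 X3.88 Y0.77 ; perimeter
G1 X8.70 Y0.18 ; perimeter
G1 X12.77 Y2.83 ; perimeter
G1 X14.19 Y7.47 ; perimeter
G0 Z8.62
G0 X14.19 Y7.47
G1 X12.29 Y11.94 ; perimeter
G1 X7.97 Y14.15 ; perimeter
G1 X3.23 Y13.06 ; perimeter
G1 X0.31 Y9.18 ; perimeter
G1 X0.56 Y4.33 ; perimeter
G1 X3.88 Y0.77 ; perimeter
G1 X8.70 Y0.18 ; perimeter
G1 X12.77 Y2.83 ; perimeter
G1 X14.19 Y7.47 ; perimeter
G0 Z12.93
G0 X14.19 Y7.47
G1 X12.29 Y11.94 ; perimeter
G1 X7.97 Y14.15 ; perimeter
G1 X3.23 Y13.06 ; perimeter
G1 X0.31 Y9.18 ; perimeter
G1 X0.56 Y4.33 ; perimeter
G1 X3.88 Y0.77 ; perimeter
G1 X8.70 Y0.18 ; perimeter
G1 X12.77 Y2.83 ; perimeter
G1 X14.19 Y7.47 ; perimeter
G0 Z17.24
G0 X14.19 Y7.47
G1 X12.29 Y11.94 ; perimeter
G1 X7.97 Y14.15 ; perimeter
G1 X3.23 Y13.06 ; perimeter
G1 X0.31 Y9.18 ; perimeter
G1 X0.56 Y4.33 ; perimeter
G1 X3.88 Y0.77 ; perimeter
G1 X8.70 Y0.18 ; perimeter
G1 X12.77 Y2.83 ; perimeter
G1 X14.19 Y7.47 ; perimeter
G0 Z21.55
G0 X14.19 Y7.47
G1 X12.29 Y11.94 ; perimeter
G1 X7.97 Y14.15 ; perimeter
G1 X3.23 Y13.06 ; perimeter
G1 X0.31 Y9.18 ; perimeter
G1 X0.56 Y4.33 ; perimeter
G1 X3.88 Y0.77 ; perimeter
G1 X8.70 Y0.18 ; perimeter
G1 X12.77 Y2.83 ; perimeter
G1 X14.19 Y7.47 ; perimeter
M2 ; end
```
solid part
  facet normal 0.0000 0.0000 -1.0000
    outer loop
      vertex 7.97 14.15 0.00
      vertex 12.29 11.94 0.00
      vertex 14.19 7.47 0.00
    endloop
  endfacet
  facet normal 0.0000 0.0000 -1.0000
    outer loop
      vertex 3.23 13.06 0.00
      vertex 7.97 14.15 0.00
      vertex 14.19 7.47 0.00
    endloop
  endfacet
  facet normal 0.0000 0.0000 -1.0000
    outer loop
      vertex 0.31 9.18 0.00
      vertex 3.23 13.06 0.00
      vertex 14.19 7.47 0.00
    endloop
  endfacet
  facet normal 0.0000 0.0000 -1.0000
    outer loop
      vertex 0.56 4.33 0.00
      vertex 0.31 9.18 0.00
      vertex 14.19 7.47 0.00
    endloop
  endfacet
  facet normal 0.0000 0.0000 -1.0000
    outer loop
      vertex 3.88 0.77 0.00
      vertex 0.56 4.33 0.00
      vertex 14.19 7.47 0.00
    endloop
  endfacet
  facet normal 0.0000 0.0000 -1.0000
    outer loop
      vertex 8.70 0.18 0.00
      vertex 3.88 0.77 0.00
      vertex 14.19 7.47 0.00
    endloop
  endfacet
  facet normal 0.0000 0.0000 -1.0000
    outer loop
      vertex 12.77 2.83 0.00
      vertex 8.70 0.18 0.00
      vertex 14.19 7.47 0.00
    endloop
  endfacet
  facet normal 0.0000 0.0000 1.0000
    outer loop
      vertex 14.19 7.47 21.55
      vertex 12.29 11.94 21.55
      vertex 7.97 14.15 21.55
    endloop
  endfacet
  facet normal 0.0000 0.0000 1.0000
    outer loop
      vertex 14.19 7.47 21.55
      vertex 7.97 14.15 21.55
      vertex 3.23 13.06 21.55
    endloop
  endfacet
  facet normal 0.0000 0.0000 1.0000
    outer loop
      vertex 14.19 7.47 21.55
      vertex 3.23 13.06 21.55
      vertex 0.31 9.18 21.55
    endloop
  endfacet
  facet normal 0.0000 0.0000 1.0000
    outer loop
      vertex 14.19 7.47 21.55
      vertex 0.31 9.18 21.55
      vertex 0.56 4.33 21.55
    endloop
  endfacet
  facet normal 0.0000 0.0000 1.0000
    outer loop
      vertex 14.19 7.47 21.55
      vertex 0.56 4.33 21.55
      vertex 3.88 0.77 21.55
    endloop
  endfacet
  facet normal 0.0000 0.0000 1.0000
    outer loop
      vertex 14.19 7.47 21.55
      vertex 3.88 0.77 21.55
      vertex 8.70 0.18 21.55
    endloop
  endfacet
  facet normal 0.0000 0.0000 1.0000
    outer loop
      vertex 14.19 7.47 21.55
      vertex 8.70 0.18 21.55
      vertex 12.77 2.83 21.55
    endloop
  endfacet
  facet normal 0.9203 0.3912 0.0000
    outer loop
      vertex 14.19 7.47 0.00
      vertex 12.29 11.94 0.00
      vertex 12.29 11.94 21.55
    endloop
  endfacet
  facet normal 0.9203 0.3912 0.0000
    outer loop
      vertex 14.19 7.47 0.00
      vertex 12.29 11.94 21.55
      vertex 14.19 7.47 21.55
    endloop
  endfacet
  facet normal 0.4554 0.8903 0.0000
    outer loop
      vertex 12.29 11.94 0.00
      vertex 7.97 14.15 0.00
      vertex 7.97 14.15 21.55
    endloop
  endfacet
  facet normal 0.4554 0.8903 0.0000
    outer loop
      vertex 12.29 11.94 0.00
      vertex 7.97 14.15 21.55
      vertex 12.29 11.94 21.55
    endloop
  endfacet
  facet normal -0.2241 0.9746 0.0000
    outer loop
      vertex 7.97 14.15 0.00
      vertex 3.23 13.06 0.00
      vertex 3.23 13.06 21.55
    endloop
  endfacet
  facet normal -0.2241 0.9746 0.0000
    outer loop
      vertex 7.97 14.15 0.00
      vertex 3.23 13.06 21.55
      vertex 7.97 14.15 21.55
    endloop
  endfacet
  facet normal -0.7990 0.6013 0.0000
    outer loop
      vertex 3.23 13.06 0.00
      vertex 0.31 9.18 0.00
      vertex 0.31 9.18 21.55
    endloop
  endfacet
  facet normal -0.7990 0.6013 0.0000
    outer loop
      vertex 3.23 13.06 0.00
      vertex 0.31 9.18 21.55
      vertex 3.23 13.06 21.55
    endloop
  endfacet
  facet normal -0.9987 -0.0515 0.0000
    outer loop
      vertex 0.31 9.18 0.00
      vertex 0.56 4.33 0.00
      vertex 0.56 4.33 21.55
    endloop
  endfacet
  facet normal -0.9987 -0.0515 0.0000
    outer loop
      vertex 0.31 9.18 0.00
      vertex 0.56 4.33 21.55
      vertex 0.31 9.18 21.55
    endloop
  endfacet
  facet normal -0.7313 -0.6820 0.0000
    outer loop
      vertex 0.56 4.33 0.00
      vertex 3.88 0.77 0.00
      vertex 3.88 0.77 21.55
    endloop
  endfacet
  facet normal -0.7313 -0.6820 0.0000
    outer loop
      vertex 0.56 4.33 0.00
      vertex 3.88 0.77 21.55
      vertex 0.56 4.33 21.55
    endloop
  endfacet
  facet normal -0.1215 -0.9926 0.0000
    outer loop
      vertex 3.88 0.77 0.00
      vertex 8.70 0.18 0.00
      vertex 8.70 0.18 21.55
    endloop
  endfacet
  facet normal -0.1215 -0.9926 0.0000
    outer loop
      vertex 3.88 0.77 0.00
      vertex 8.70 0.18 21.55
      vertex 3.88 0.77 21.55
    endloop
  endfacet
  facet normal 0.5456 -0.8380 0.0000
    outer loop
      vertex 8.70 0.18 0.00
      vertex 12.77 2.83 0.00
      vertex 12.77 2.83 21.55
    endloop
  endfacet
  facet normal 0.5456 -0.8380 0.0000
    outer loop
      vertex 8.70 0.18 0.00
      vertex 12.77 2.83 21.55
      vertex 8.70 0.18 21.55
    endloop
  endfacet
  facet normal 0.9562 -0.2926 0.0000
    outer loop
      vertex 12.77 2.83 0.00
      vertex 14.19 7.47 0.00
      vertex 14.19 7.47 21.55
    endloop
  endfacet
  facet normal 0.9562 -0.2926 0.0000
    outer loop
      vertex 12.77 2.83 0.00
      vertex 14.19 7.47 21.55
      vertex 12.77 2.83 21.55
    endloop
  endfacet
endsolid part

The G0 Z moves step by Δz≈4.31 mm. Every layer's G1 loop is the same polygon, so the solid is a straight extrusion of it from z=0 to z≈21.6. Closing with flat bottom and top caps and triangulating gives 32 facets — a regular 9-sided prism (a cylinder approximated with 9 flat sides), circumscribed radius ≈ 7.1 mm, height ≈ 21.6 mm.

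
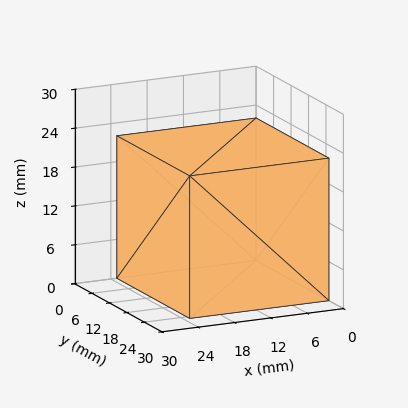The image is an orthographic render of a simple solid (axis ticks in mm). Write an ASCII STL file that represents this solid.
Reading the render: the shape is a rectangular box, roughly 23 × 25 mm footprint and 22 mm tall (dimensions read to the nearest mm from the axis ticks). For the STL, each face is triangulated and given an outward normal.

solid part
  facet normal 0.0000 0.0000 -1.0000
    outer loop
      vertex 23.0 25.0 0.0
      vertex 23.0 0.0 0.0
      vertex 0.0 0.0 0.0
    endloop
  endfacet
  facet normal 0.0000 0.0000 -1.0000
    outer loop
      vertex 0.0 25.0 0.0
      vertex 23.0 25.0 0.0
      vertex 0.0 0.0 0.0
    endloop
  endfacet
  facet normal 0.0000 0.0000 1.0000
    outer loop
      vertex 0.0 0.0 22.0
      vertex 23.0 0.0 22.0
      vertex 23.0 25.0 22.0
    endloop
  endfacet
  facet normal 0.0000 0.0000 1.0000
    outer loop
      vertex 0.0 0.0 22.0
      vertex 23.0 25.0 22.0
      vertex 0.0 25.0 22.0
    endloop
  endfacet
  facet normal 0.0000 -1.0000 0.0000
    outer loop
      vertex 0.0 0.0 0.0
      vertex 23.0 0.0 0.0
      vertex 23.0 0.0 22.0
    endloop
  endfacet
  facet normal 0.0000 -1.0000 0.0000
    outer loop
      vertex 0.0 0.0 0.0
      vertex 23.0 0.0 22.0
      vertex 0.0 0.0 22.0
    endloop
  endfacet
  facet normal 0.0000 1.0000 0.0000
    outer loop
      vertex 23.0 25.0 22.0
      vertex 23.0 25.0 0.0
      vertex 0.0 25.0 0.0
    endloop
  endfacet
  facet normal 0.0000 1.0000 0.0000
    outer loop
      vertex 0.0 25.0 22.0
      vertex 23.0 25.0 22.0
      vertex 0.0 25.0 0.0
    endloop
  endfacet
  facet normal -1.0000 0.0000 0.0000
    outer loop
      vertex 0.0 25.0 22.0
      vertex 0.0 25.0 0.0
      vertex 0.0 0.0 0.0
    endloop
  endfacet
  facet normal -1.0000 0.0000 0.0000
    outer loop
      vertex 0.0 0.0 22.0
      vertex 0.0 25.0 22.0
      vertex 0.0 0.0 0.0
    endloop
  endfacet
  facet normal 1.0000 0.0000 0.0000
    outer loop
      vertex 23.0 0.0 0.0
      vertex 23.0 25.0 0.0
      vertex 23.0 25.0 22.0
    endloop
  endfacet
  facet normal 1.0000 0.0000 0.0000
    outer loop
      vertex 23.0 0.0 0.0
      vertex 23.0 25.0 22.0
      vertex 23.0 0.0 22.0
    endloop
  endfacet
endsolid part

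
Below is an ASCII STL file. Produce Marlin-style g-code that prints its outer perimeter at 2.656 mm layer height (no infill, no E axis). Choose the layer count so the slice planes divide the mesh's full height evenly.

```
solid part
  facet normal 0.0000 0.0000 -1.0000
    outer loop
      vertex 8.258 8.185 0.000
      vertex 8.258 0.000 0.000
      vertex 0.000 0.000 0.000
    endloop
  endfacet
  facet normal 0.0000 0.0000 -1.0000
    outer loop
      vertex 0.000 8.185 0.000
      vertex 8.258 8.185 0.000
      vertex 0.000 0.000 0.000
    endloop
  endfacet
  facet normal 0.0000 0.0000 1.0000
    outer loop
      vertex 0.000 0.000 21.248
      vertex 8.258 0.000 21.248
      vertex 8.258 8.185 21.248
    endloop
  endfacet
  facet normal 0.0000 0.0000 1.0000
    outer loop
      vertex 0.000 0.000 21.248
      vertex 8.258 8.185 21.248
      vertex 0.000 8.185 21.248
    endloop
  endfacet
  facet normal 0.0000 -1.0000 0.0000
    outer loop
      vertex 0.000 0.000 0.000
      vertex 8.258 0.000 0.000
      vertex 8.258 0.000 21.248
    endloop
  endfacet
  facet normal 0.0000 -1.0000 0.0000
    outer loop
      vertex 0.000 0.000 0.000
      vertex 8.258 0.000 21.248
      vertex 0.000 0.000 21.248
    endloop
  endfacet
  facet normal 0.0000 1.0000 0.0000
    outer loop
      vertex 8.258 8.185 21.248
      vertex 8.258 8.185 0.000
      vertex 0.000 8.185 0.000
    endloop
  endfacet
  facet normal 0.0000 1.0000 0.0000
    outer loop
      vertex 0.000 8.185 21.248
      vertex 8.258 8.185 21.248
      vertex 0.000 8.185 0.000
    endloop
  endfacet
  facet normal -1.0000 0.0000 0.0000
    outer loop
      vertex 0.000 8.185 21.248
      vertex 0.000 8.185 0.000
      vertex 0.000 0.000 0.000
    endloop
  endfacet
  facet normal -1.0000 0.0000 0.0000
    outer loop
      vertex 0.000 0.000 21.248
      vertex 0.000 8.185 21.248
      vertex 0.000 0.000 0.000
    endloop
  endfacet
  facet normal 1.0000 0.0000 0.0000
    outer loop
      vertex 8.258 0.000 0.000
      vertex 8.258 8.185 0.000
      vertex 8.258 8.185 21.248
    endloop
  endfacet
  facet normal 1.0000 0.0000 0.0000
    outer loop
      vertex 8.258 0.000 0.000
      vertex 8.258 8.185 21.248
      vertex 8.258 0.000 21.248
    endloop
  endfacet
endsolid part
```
; perimeter-only toolpath
G21 ; units = mm
G90 ; absolute positioning
G28 ; home
; layer 1
G0 Z2.656
G0 X0.000 Y0.000
G1 X8.258 Y0.000
G1 X8.258 Y8.185
G1 X0.000 Y8.185
G1 X0.000 Y0.000
; layer 2
G0 Z5.312
G0 X0.000 Y0.000
G1 X8.258 Y0.000
G1 X8.258 Y8.185
G1 X0.000 Y8.185
G1 X0.000 Y0.000
; layer 3
G0 Z7.968
G0 X0.000 Y0.000
G1 X8.258 Y0.000
G1 X8.258 Y8.185
G1 X0.000 Y8.185
G1 X0.000 Y0.000
; layer 4
G0 Z10.624
G0 X0.000 Y0.000
G1 X8.258 Y0.000
G1 X8.258 Y8.185
G1 X0.000 Y8.185
G1 X0.000 Y0.000
; layer 5
G0 Z13.280
G0 X0.000 Y0.000
G1 X8.258 Y0.000
G1 X8.258 Y8.185
G1 X0.000 Y8.185
G1 X0.000 Y0.000
; layer 6
G0 Z15.936
G0 X0.000 Y0.000
G1 X8.258 Y0.000
G1 X8.258 Y8.185
G1 X0.000 Y8.185
G1 X0.000 Y0.000
; layer 7
G0 Z18.592
G0 X0.000 Y0.000
G1 X8.258 Y0.000
G1 X8.258 Y8.185
G1 X0.000 Y8.185
G1 X0.000 Y0.000
; layer 8
G0 Z21.248
G0 X0.000 Y0.000
G1 X8.258 Y0.000
G1 X8.258 Y8.185
G1 X0.000 Y8.185
G1 X0.000 Y0.000
M2 ; end

The solid is a rectangular box, roughly 8.26 × 8.19 mm footprint and 21.2 mm tall. Slicing at Δz = 2.656 mm — 8 equal slices spanning the solid's height, so layer i sits at z = i·h/8 — gives 8 non-empty perimeters. Each is a 4-segment closed polygon; G0 lifts to the layer z and rapids to the start vertex, then G1 traces the edges.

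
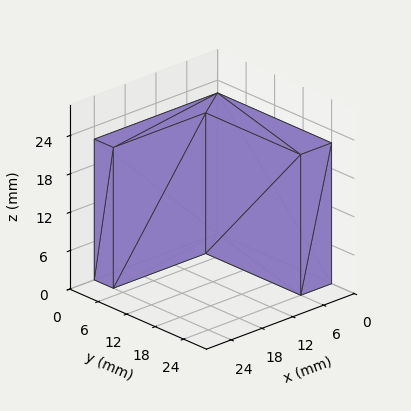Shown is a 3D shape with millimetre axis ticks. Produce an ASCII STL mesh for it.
Reading the render: the shape is an L-shaped prism: outer 24 × 24 mm, arm thicknesses ≈ 4 mm (horizontal) and 6 mm (vertical), extruded 22 mm in z (dimensions read to the nearest mm from the axis ticks). For the STL, each face is triangulated and given an outward normal.

solid part
  facet normal 0.0000 0.0000 -1.0000
    outer loop
      vertex 24.0 4.0 0.0
      vertex 24.0 0.0 0.0
      vertex 0.0 0.0 0.0
    endloop
  endfacet
  facet normal 0.0000 0.0000 -1.0000
    outer loop
      vertex 6.0 4.0 0.0
      vertex 24.0 4.0 0.0
      vertex 0.0 0.0 0.0
    endloop
  endfacet
  facet normal 0.0000 0.0000 -1.0000
    outer loop
      vertex 6.0 24.0 0.0
      vertex 6.0 4.0 0.0
      vertex 0.0 0.0 0.0
    endloop
  endfacet
  facet normal 0.0000 0.0000 -1.0000
    outer loop
      vertex 0.0 24.0 0.0
      vertex 6.0 24.0 0.0
      vertex 0.0 0.0 0.0
    endloop
  endfacet
  facet normal 0.0000 0.0000 1.0000
    outer loop
      vertex 0.0 0.0 22.0
      vertex 24.0 0.0 22.0
      vertex 24.0 4.0 22.0
    endloop
  endfacet
  facet normal 0.0000 0.0000 1.0000
    outer loop
      vertex 0.0 0.0 22.0
      vertex 24.0 4.0 22.0
      vertex 6.0 4.0 22.0
    endloop
  endfacet
  facet normal 0.0000 0.0000 1.0000
    outer loop
      vertex 0.0 0.0 22.0
      vertex 6.0 4.0 22.0
      vertex 6.0 24.0 22.0
    endloop
  endfacet
  facet normal 0.0000 0.0000 1.0000
    outer loop
      vertex 0.0 0.0 22.0
      vertex 6.0 24.0 22.0
      vertex 0.0 24.0 22.0
    endloop
  endfacet
  facet normal 0.0000 -1.0000 0.0000
    outer loop
      vertex 0.0 0.0 0.0
      vertex 24.0 0.0 0.0
      vertex 24.0 0.0 22.0
    endloop
  endfacet
  facet normal 0.0000 -1.0000 0.0000
    outer loop
      vertex 0.0 0.0 0.0
      vertex 24.0 0.0 22.0
      vertex 0.0 0.0 22.0
    endloop
  endfacet
  facet normal 1.0000 0.0000 0.0000
    outer loop
      vertex 24.0 0.0 0.0
      vertex 24.0 4.0 0.0
      vertex 24.0 4.0 22.0
    endloop
  endfacet
  facet normal 1.0000 0.0000 0.0000
    outer loop
      vertex 24.0 0.0 0.0
      vertex 24.0 4.0 22.0
      vertex 24.0 0.0 22.0
    endloop
  endfacet
  facet normal 0.0000 1.0000 0.0000
    outer loop
      vertex 24.0 4.0 0.0
      vertex 6.0 4.0 0.0
      vertex 6.0 4.0 22.0
    endloop
  endfacet
  facet normal 0.0000 1.0000 0.0000
    outer loop
      vertex 24.0 4.0 0.0
      vertex 6.0 4.0 22.0
      vertex 24.0 4.0 22.0
    endloop
  endfacet
  facet normal 1.0000 0.0000 0.0000
    outer loop
      vertex 6.0 4.0 0.0
      vertex 6.0 24.0 0.0
      vertex 6.0 24.0 22.0
    endloop
  endfacet
  facet normal 1.0000 0.0000 0.0000
    outer loop
      vertex 6.0 4.0 0.0
      vertex 6.0 24.0 22.0
      vertex 6.0 4.0 22.0
    endloop
  endfacet
  facet normal 0.0000 1.0000 0.0000
    outer loop
      vertex 6.0 24.0 0.0
      vertex 0.0 24.0 0.0
      vertex 0.0 24.0 22.0
    endloop
  endfacet
  facet normal 0.0000 1.0000 0.0000
    outer loop
      vertex 6.0 24.0 0.0
      vertex 0.0 24.0 22.0
      vertex 6.0 24.0 22.0
    endloop
  endfacet
  facet normal -1.0000 0.0000 0.0000
    outer loop
      vertex 0.0 24.0 0.0
      vertex 0.0 0.0 0.0
      vertex 0.0 0.0 22.0
    endloop
  endfacet
  facet normal -1.0000 0.0000 0.0000
    outer loop
      vertex 0.0 24.0 0.0
      vertex 0.0 0.0 22.0
      vertex 0.0 24.0 22.0
    endloop
  endfacet
endsolid part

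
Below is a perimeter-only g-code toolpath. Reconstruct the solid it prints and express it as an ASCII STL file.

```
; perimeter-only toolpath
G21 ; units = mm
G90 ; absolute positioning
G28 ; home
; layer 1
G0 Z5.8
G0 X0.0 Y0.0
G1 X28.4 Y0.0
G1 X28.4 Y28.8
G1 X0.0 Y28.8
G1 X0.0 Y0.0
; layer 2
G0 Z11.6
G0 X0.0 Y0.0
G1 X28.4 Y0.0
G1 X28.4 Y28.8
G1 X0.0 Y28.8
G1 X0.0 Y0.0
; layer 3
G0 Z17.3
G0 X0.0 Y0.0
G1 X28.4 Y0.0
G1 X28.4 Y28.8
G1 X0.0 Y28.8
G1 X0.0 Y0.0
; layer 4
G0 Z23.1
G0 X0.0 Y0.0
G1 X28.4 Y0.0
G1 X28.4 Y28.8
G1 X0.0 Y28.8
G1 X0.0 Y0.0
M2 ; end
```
solid part
  facet normal 0.0000 0.0000 -1.0000
    outer loop
      vertex 28.4 28.8 0.0
      vertex 28.4 0.0 0.0
      vertex 0.0 0.0 0.0
    endloop
  endfacet
  facet normal 0.0000 0.0000 -1.0000
    outer loop
      vertex 0.0 28.8 0.0
      vertex 28.4 28.8 0.0
      vertex 0.0 0.0 0.0
    endloop
  endfacet
  facet normal 0.0000 0.0000 1.0000
    outer loop
      vertex 0.0 0.0 23.1
      vertex 28.4 0.0 23.1
      vertex 28.4 28.8 23.1
    endloop
  endfacet
  facet normal 0.0000 0.0000 1.0000
    outer loop
      vertex 0.0 0.0 23.1
      vertex 28.4 28.8 23.1
      vertex 0.0 28.8 23.1
    endloop
  endfacet
  facet normal 0.0000 -1.0000 0.0000
    outer loop
      vertex 0.0 0.0 0.0
      vertex 28.4 0.0 0.0
      vertex 28.4 0.0 23.1
    endloop
  endfacet
  facet normal 0.0000 -1.0000 0.0000
    outer loop
      vertex 0.0 0.0 0.0
      vertex 28.4 0.0 23.1
      vertex 0.0 0.0 23.1
    endloop
  endfacet
  facet normal 0.0000 1.0000 0.0000
    outer loop
      vertex 28.4 28.8 23.1
      vertex 28.4 28.8 0.0
      vertex 0.0 28.8 0.0
    endloop
  endfacet
  facet normal 0.0000 1.0000 0.0000
    outer loop
      vertex 0.0 28.8 23.1
      vertex 28.4 28.8 23.1
      vertex 0.0 28.8 0.0
    endloop
  endfacet
  facet normal -1.0000 0.0000 0.0000
    outer loop
      vertex 0.0 28.8 23.1
      vertex 0.0 28.8 0.0
      vertex 0.0 0.0 0.0
    endloop
  endfacet
  facet normal -1.0000 0.0000 0.0000
    outer loop
      vertex 0.0 0.0 23.1
      vertex 0.0 28.8 23.1
      vertex 0.0 0.0 0.0
    endloop
  endfacet
  facet normal 1.0000 0.0000 0.0000
    outer loop
      vertex 28.4 0.0 0.0
      vertex 28.4 28.8 0.0
      vertex 28.4 28.8 23.1
    endloop
  endfacet
  facet normal 1.0000 0.0000 0.0000
    outer loop
      vertex 28.4 0.0 0.0
      vertex 28.4 28.8 23.1
      vertex 28.4 0.0 23.1
    endloop
  endfacet
endsolid part

The G0 Z moves step by Δz≈5.8 mm. Every layer's G1 loop is the same polygon, so the solid is a straight extrusion of it from z=0 to z≈23.1. Closing with flat bottom and top caps and triangulating gives 12 facets — a rectangular box, roughly 28.4 × 28.8 mm footprint and 23.1 mm tall.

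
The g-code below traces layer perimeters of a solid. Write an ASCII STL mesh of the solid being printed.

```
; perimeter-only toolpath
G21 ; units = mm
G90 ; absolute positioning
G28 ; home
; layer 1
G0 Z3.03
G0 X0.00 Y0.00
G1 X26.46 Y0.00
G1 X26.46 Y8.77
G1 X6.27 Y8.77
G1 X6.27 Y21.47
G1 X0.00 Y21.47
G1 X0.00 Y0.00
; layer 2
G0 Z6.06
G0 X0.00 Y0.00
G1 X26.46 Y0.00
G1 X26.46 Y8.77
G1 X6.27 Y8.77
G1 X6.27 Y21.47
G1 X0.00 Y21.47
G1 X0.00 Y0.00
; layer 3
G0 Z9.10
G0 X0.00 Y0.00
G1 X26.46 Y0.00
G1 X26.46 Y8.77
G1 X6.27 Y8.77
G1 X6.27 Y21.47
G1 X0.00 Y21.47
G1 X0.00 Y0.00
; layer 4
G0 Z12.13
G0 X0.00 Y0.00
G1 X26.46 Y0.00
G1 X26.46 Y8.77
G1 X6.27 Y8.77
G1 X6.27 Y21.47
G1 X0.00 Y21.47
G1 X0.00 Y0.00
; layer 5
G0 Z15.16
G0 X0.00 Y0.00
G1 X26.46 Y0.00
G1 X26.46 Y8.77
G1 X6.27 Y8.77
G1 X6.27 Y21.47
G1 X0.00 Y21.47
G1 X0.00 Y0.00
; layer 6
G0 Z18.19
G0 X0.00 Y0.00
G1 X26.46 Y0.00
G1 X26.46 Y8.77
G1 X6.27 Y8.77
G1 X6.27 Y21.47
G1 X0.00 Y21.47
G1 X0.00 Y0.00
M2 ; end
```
solid part
  facet normal 0.0000 0.0000 -1.0000
    outer loop
      vertex 26.46 8.77 0.00
      vertex 26.46 0.00 0.00
      vertex 0.00 0.00 0.00
    endloop
  endfacet
  facet normal 0.0000 0.0000 -1.0000
    outer loop
      vertex 6.27 8.77 0.00
      vertex 26.46 8.77 0.00
      vertex 0.00 0.00 0.00
    endloop
  endfacet
  facet normal 0.0000 0.0000 -1.0000
    outer loop
      vertex 6.27 21.47 0.00
      vertex 6.27 8.77 0.00
      vertex 0.00 0.00 0.00
    endloop
  endfacet
  facet normal 0.0000 0.0000 -1.0000
    outer loop
      vertex 0.00 21.47 0.00
      vertex 6.27 21.47 0.00
      vertex 0.00 0.00 0.00
    endloop
  endfacet
  facet normal 0.0000 0.0000 1.0000
    outer loop
      vertex 0.00 0.00 18.19
      vertex 26.46 0.00 18.19
      vertex 26.46 8.77 18.19
    endloop
  endfacet
  facet normal 0.0000 0.0000 1.0000
    outer loop
      vertex 0.00 0.00 18.19
      vertex 26.46 8.77 18.19
      vertex 6.27 8.77 18.19
    endloop
  endfacet
  facet normal 0.0000 0.0000 1.0000
    outer loop
      vertex 0.00 0.00 18.19
      vertex 6.27 8.77 18.19
      vertex 6.27 21.47 18.19
    endloop
  endfacet
  facet normal 0.0000 0.0000 1.0000
    outer loop
      vertex 0.00 0.00 18.19
      vertex 6.27 21.47 18.19
      vertex 0.00 21.47 18.19
    endloop
  endfacet
  facet normal 0.0000 -1.0000 0.0000
    outer loop
      vertex 0.00 0.00 0.00
      vertex 26.46 0.00 0.00
      vertex 26.46 0.00 18.19
    endloop
  endfacet
  facet normal 0.0000 -1.0000 0.0000
    outer loop
      vertex 0.00 0.00 0.00
      vertex 26.46 0.00 18.19
      vertex 0.00 0.00 18.19
    endloop
  endfacet
  facet normal 1.0000 0.0000 0.0000
    outer loop
      vertex 26.46 0.00 0.00
      vertex 26.46 8.77 0.00
      vertex 26.46 8.77 18.19
    endloop
  endfacet
  facet normal 1.0000 0.0000 0.0000
    outer loop
      vertex 26.46 0.00 0.00
      vertex 26.46 8.77 18.19
      vertex 26.46 0.00 18.19
    endloop
  endfacet
  facet normal 0.0000 1.0000 0.0000
    outer loop
      vertex 26.46 8.77 0.00
      vertex 6.27 8.77 0.00
      vertex 6.27 8.77 18.19
    endloop
  endfacet
  facet normal 0.0000 1.0000 0.0000
    outer loop
      vertex 26.46 8.77 0.00
      vertex 6.27 8.77 18.19
      vertex 26.46 8.77 18.19
    endloop
  endfacet
  facet normal 1.0000 0.0000 0.0000
    outer loop
      vertex 6.27 8.77 0.00
      vertex 6.27 21.47 0.00
      vertex 6.27 21.47 18.19
    endloop
  endfacet
  facet normal 1.0000 0.0000 0.0000
    outer loop
      vertex 6.27 8.77 0.00
      vertex 6.27 21.47 18.19
      vertex 6.27 8.77 18.19
    endloop
  endfacet
  facet normal 0.0000 1.0000 0.0000
    outer loop
      vertex 6.27 21.47 0.00
      vertex 0.00 21.47 0.00
      vertex 0.00 21.47 18.19
    endloop
  endfacet
  facet normal 0.0000 1.0000 0.0000
    outer loop
      vertex 6.27 21.47 0.00
      vertex 0.00 21.47 18.19
      vertex 6.27 21.47 18.19
    endloop
  endfacet
  facet normal -1.0000 0.0000 0.0000
    outer loop
      vertex 0.00 21.47 0.00
      vertex 0.00 0.00 0.00
      vertex 0.00 0.00 18.19
    endloop
  endfacet
  facet normal -1.0000 0.0000 0.0000
    outer loop
      vertex 0.00 21.47 0.00
      vertex 0.00 0.00 18.19
      vertex 0.00 21.47 18.19
    endloop
  endfacet
endsolid part

The G0 Z moves step by Δz≈3.03 mm. Every layer's G1 loop is the same polygon, so the solid is a straight extrusion of it from z=0 to z≈18.2. Closing with flat bottom and top caps and triangulating gives 20 facets — an L-shaped prism: outer 26.5 × 21.5 mm, arm thicknesses ≈ 8.77 mm (horizontal) and 6.27 mm (vertical), extruded 18.2 mm in z.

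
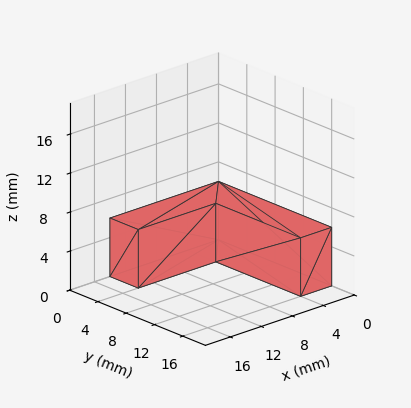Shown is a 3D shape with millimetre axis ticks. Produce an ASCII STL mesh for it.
Reading the render: the shape is an L-shaped prism: outer 14 × 16 mm, arm thicknesses ≈ 4 mm (horizontal) and 4 mm (vertical), extruded 6 mm in z (dimensions read to the nearest mm from the axis ticks). For the STL, each face is triangulated and given an outward normal.

solid part
  facet normal 0.0000 0.0000 -1.0000
    outer loop
      vertex 14.000 4.000 0.000
      vertex 14.000 0.000 0.000
      vertex 0.000 0.000 0.000
    endloop
  endfacet
  facet normal 0.0000 0.0000 -1.0000
    outer loop
      vertex 4.000 4.000 0.000
      vertex 14.000 4.000 0.000
      vertex 0.000 0.000 0.000
    endloop
  endfacet
  facet normal 0.0000 0.0000 -1.0000
    outer loop
      vertex 4.000 16.000 0.000
      vertex 4.000 4.000 0.000
      vertex 0.000 0.000 0.000
    endloop
  endfacet
  facet normal 0.0000 0.0000 -1.0000
    outer loop
      vertex 0.000 16.000 0.000
      vertex 4.000 16.000 0.000
      vertex 0.000 0.000 0.000
    endloop
  endfacet
  facet normal 0.0000 0.0000 1.0000
    outer loop
      vertex 0.000 0.000 6.000
      vertex 14.000 0.000 6.000
      vertex 14.000 4.000 6.000
    endloop
  endfacet
  facet normal 0.0000 0.0000 1.0000
    outer loop
      vertex 0.000 0.000 6.000
      vertex 14.000 4.000 6.000
      vertex 4.000 4.000 6.000
    endloop
  endfacet
  facet normal 0.0000 0.0000 1.0000
    outer loop
      vertex 0.000 0.000 6.000
      vertex 4.000 4.000 6.000
      vertex 4.000 16.000 6.000
    endloop
  endfacet
  facet normal 0.0000 0.0000 1.0000
    outer loop
      vertex 0.000 0.000 6.000
      vertex 4.000 16.000 6.000
      vertex 0.000 16.000 6.000
    endloop
  endfacet
  facet normal 0.0000 -1.0000 0.0000
    outer loop
      vertex 0.000 0.000 0.000
      vertex 14.000 0.000 0.000
      vertex 14.000 0.000 6.000
    endloop
  endfacet
  facet normal 0.0000 -1.0000 0.0000
    outer loop
      vertex 0.000 0.000 0.000
      vertex 14.000 0.000 6.000
      vertex 0.000 0.000 6.000
    endloop
  endfacet
  facet normal 1.0000 0.0000 0.0000
    outer loop
      vertex 14.000 0.000 0.000
      vertex 14.000 4.000 0.000
      vertex 14.000 4.000 6.000
    endloop
  endfacet
  facet normal 1.0000 0.0000 0.0000
    outer loop
      vertex 14.000 0.000 0.000
      vertex 14.000 4.000 6.000
      vertex 14.000 0.000 6.000
    endloop
  endfacet
  facet normal 0.0000 1.0000 0.0000
    outer loop
      vertex 14.000 4.000 0.000
      vertex 4.000 4.000 0.000
      vertex 4.000 4.000 6.000
    endloop
  endfacet
  facet normal 0.0000 1.0000 0.0000
    outer loop
      vertex 14.000 4.000 0.000
      vertex 4.000 4.000 6.000
      vertex 14.000 4.000 6.000
    endloop
  endfacet
  facet normal 1.0000 0.0000 0.0000
    outer loop
      vertex 4.000 4.000 0.000
      vertex 4.000 16.000 0.000
      vertex 4.000 16.000 6.000
    endloop
  endfacet
  facet normal 1.0000 0.0000 0.0000
    outer loop
      vertex 4.000 4.000 0.000
      vertex 4.000 16.000 6.000
      vertex 4.000 4.000 6.000
    endloop
  endfacet
  facet normal 0.0000 1.0000 0.0000
    outer loop
      vertex 4.000 16.000 0.000
      vertex 0.000 16.000 0.000
      vertex 0.000 16.000 6.000
    endloop
  endfacet
  facet normal 0.0000 1.0000 0.0000
    outer loop
      vertex 4.000 16.000 0.000
      vertex 0.000 16.000 6.000
      vertex 4.000 16.000 6.000
    endloop
  endfacet
  facet normal -1.0000 0.0000 0.0000
    outer loop
      vertex 0.000 16.000 0.000
      vertex 0.000 0.000 0.000
      vertex 0.000 0.000 6.000
    endloop
  endfacet
  facet normal -1.0000 0.0000 0.0000
    outer loop
      vertex 0.000 16.000 0.000
      vertex 0.000 0.000 6.000
      vertex 0.000 16.000 6.000
    endloop
  endfacet
endsolid part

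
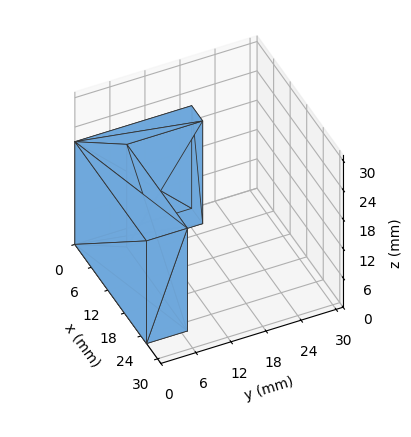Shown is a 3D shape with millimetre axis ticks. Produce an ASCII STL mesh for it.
Reading the render: the shape is an L-shaped prism: outer 26 × 20 mm, arm thicknesses ≈ 7 mm (horizontal) and 4 mm (vertical), extruded 21 mm in z (dimensions read to the nearest mm from the axis ticks). For the STL, each face is triangulated and given an outward normal.

solid part
  facet normal 0.0000 0.0000 -1.0000
    outer loop
      vertex 26.00 7.00 0.00
      vertex 26.00 0.00 0.00
      vertex 0.00 0.00 0.00
    endloop
  endfacet
  facet normal 0.0000 0.0000 -1.0000
    outer loop
      vertex 4.00 7.00 0.00
      vertex 26.00 7.00 0.00
      vertex 0.00 0.00 0.00
    endloop
  endfacet
  facet normal 0.0000 0.0000 -1.0000
    outer loop
      vertex 4.00 20.00 0.00
      vertex 4.00 7.00 0.00
      vertex 0.00 0.00 0.00
    endloop
  endfacet
  facet normal 0.0000 0.0000 -1.0000
    outer loop
      vertex 0.00 20.00 0.00
      vertex 4.00 20.00 0.00
      vertex 0.00 0.00 0.00
    endloop
  endfacet
  facet normal 0.0000 0.0000 1.0000
    outer loop
      vertex 0.00 0.00 21.00
      vertex 26.00 0.00 21.00
      vertex 26.00 7.00 21.00
    endloop
  endfacet
  facet normal 0.0000 0.0000 1.0000
    outer loop
      vertex 0.00 0.00 21.00
      vertex 26.00 7.00 21.00
      vertex 4.00 7.00 21.00
    endloop
  endfacet
  facet normal 0.0000 0.0000 1.0000
    outer loop
      vertex 0.00 0.00 21.00
      vertex 4.00 7.00 21.00
      vertex 4.00 20.00 21.00
    endloop
  endfacet
  facet normal 0.0000 0.0000 1.0000
    outer loop
      vertex 0.00 0.00 21.00
      vertex 4.00 20.00 21.00
      vertex 0.00 20.00 21.00
    endloop
  endfacet
  facet normal 0.0000 -1.0000 0.0000
    outer loop
      vertex 0.00 0.00 0.00
      vertex 26.00 0.00 0.00
      vertex 26.00 0.00 21.00
    endloop
  endfacet
  facet normal 0.0000 -1.0000 0.0000
    outer loop
      vertex 0.00 0.00 0.00
      vertex 26.00 0.00 21.00
      vertex 0.00 0.00 21.00
    endloop
  endfacet
  facet normal 1.0000 0.0000 0.0000
    outer loop
      vertex 26.00 0.00 0.00
      vertex 26.00 7.00 0.00
      vertex 26.00 7.00 21.00
    endloop
  endfacet
  facet normal 1.0000 0.0000 0.0000
    outer loop
      vertex 26.00 0.00 0.00
      vertex 26.00 7.00 21.00
      vertex 26.00 0.00 21.00
    endloop
  endfacet
  facet normal 0.0000 1.0000 0.0000
    outer loop
      vertex 26.00 7.00 0.00
      vertex 4.00 7.00 0.00
      vertex 4.00 7.00 21.00
    endloop
  endfacet
  facet normal 0.0000 1.0000 0.0000
    outer loop
      vertex 26.00 7.00 0.00
      vertex 4.00 7.00 21.00
      vertex 26.00 7.00 21.00
    endloop
  endfacet
  facet normal 1.0000 0.0000 0.0000
    outer loop
      vertex 4.00 7.00 0.00
      vertex 4.00 20.00 0.00
      vertex 4.00 20.00 21.00
    endloop
  endfacet
  facet normal 1.0000 0.0000 0.0000
    outer loop
      vertex 4.00 7.00 0.00
      vertex 4.00 20.00 21.00
      vertex 4.00 7.00 21.00
    endloop
  endfacet
  facet normal 0.0000 1.0000 0.0000
    outer loop
      vertex 4.00 20.00 0.00
      vertex 0.00 20.00 0.00
      vertex 0.00 20.00 21.00
    endloop
  endfacet
  facet normal 0.0000 1.0000 0.0000
    outer loop
      vertex 4.00 20.00 0.00
      vertex 0.00 20.00 21.00
      vertex 4.00 20.00 21.00
    endloop
  endfacet
  facet normal -1.0000 0.0000 0.0000
    outer loop
      vertex 0.00 20.00 0.00
      vertex 0.00 0.00 0.00
      vertex 0.00 0.00 21.00
    endloop
  endfacet
  facet normal -1.0000 0.0000 0.0000
    outer loop
      vertex 0.00 20.00 0.00
      vertex 0.00 0.00 21.00
      vertex 0.00 20.00 21.00
    endloop
  endfacet
endsolid part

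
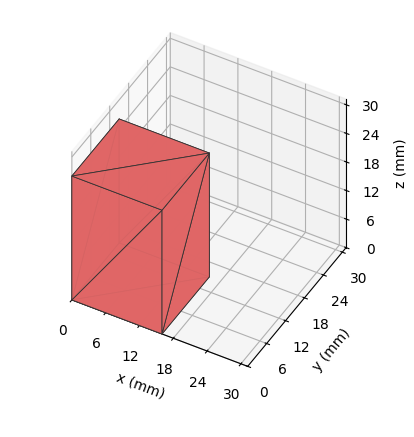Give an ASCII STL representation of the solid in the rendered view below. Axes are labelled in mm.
Reading the render: the shape is a rectangular box, roughly 16 × 15 mm footprint and 26 mm tall (dimensions read to the nearest mm from the axis ticks). For the STL, each face is triangulated and given an outward normal.

solid part
  facet normal 0.0000 0.0000 -1.0000
    outer loop
      vertex 16.000 15.000 0.000
      vertex 16.000 0.000 0.000
      vertex 0.000 0.000 0.000
    endloop
  endfacet
  facet normal 0.0000 0.0000 -1.0000
    outer loop
      vertex 0.000 15.000 0.000
      vertex 16.000 15.000 0.000
      vertex 0.000 0.000 0.000
    endloop
  endfacet
  facet normal 0.0000 0.0000 1.0000
    outer loop
      vertex 0.000 0.000 26.000
      vertex 16.000 0.000 26.000
      vertex 16.000 15.000 26.000
    endloop
  endfacet
  facet normal 0.0000 0.0000 1.0000
    outer loop
      vertex 0.000 0.000 26.000
      vertex 16.000 15.000 26.000
      vertex 0.000 15.000 26.000
    endloop
  endfacet
  facet normal 0.0000 -1.0000 0.0000
    outer loop
      vertex 0.000 0.000 0.000
      vertex 16.000 0.000 0.000
      vertex 16.000 0.000 26.000
    endloop
  endfacet
  facet normal 0.0000 -1.0000 0.0000
    outer loop
      vertex 0.000 0.000 0.000
      vertex 16.000 0.000 26.000
      vertex 0.000 0.000 26.000
    endloop
  endfacet
  facet normal 0.0000 1.0000 0.0000
    outer loop
      vertex 16.000 15.000 26.000
      vertex 16.000 15.000 0.000
      vertex 0.000 15.000 0.000
    endloop
  endfacet
  facet normal 0.0000 1.0000 0.0000
    outer loop
      vertex 0.000 15.000 26.000
      vertex 16.000 15.000 26.000
      vertex 0.000 15.000 0.000
    endloop
  endfacet
  facet normal -1.0000 0.0000 0.0000
    outer loop
      vertex 0.000 15.000 26.000
      vertex 0.000 15.000 0.000
      vertex 0.000 0.000 0.000
    endloop
  endfacet
  facet normal -1.0000 0.0000 0.0000
    outer loop
      vertex 0.000 0.000 26.000
      vertex 0.000 15.000 26.000
      vertex 0.000 0.000 0.000
    endloop
  endfacet
  facet normal 1.0000 0.0000 0.0000
    outer loop
      vertex 16.000 0.000 0.000
      vertex 16.000 15.000 0.000
      vertex 16.000 15.000 26.000
    endloop
  endfacet
  facet normal 1.0000 0.0000 0.0000
    outer loop
      vertex 16.000 0.000 0.000
      vertex 16.000 15.000 26.000
      vertex 16.000 0.000 26.000
    endloop
  endfacet
endsolid part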